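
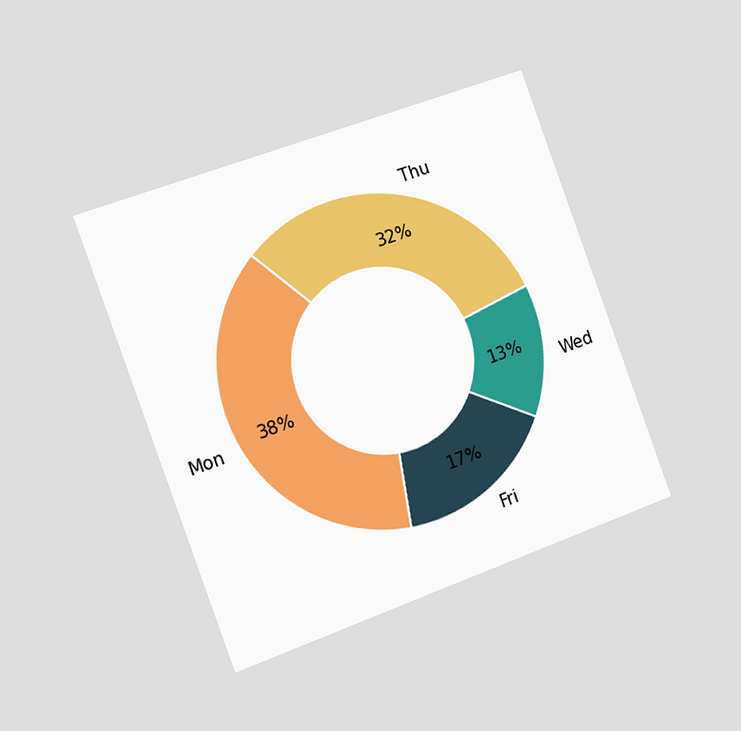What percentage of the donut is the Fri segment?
The chart is tilted about 20° counter-clockwise and viewed slightly from the left. The Fri segment takes up 17% of the ring.

17%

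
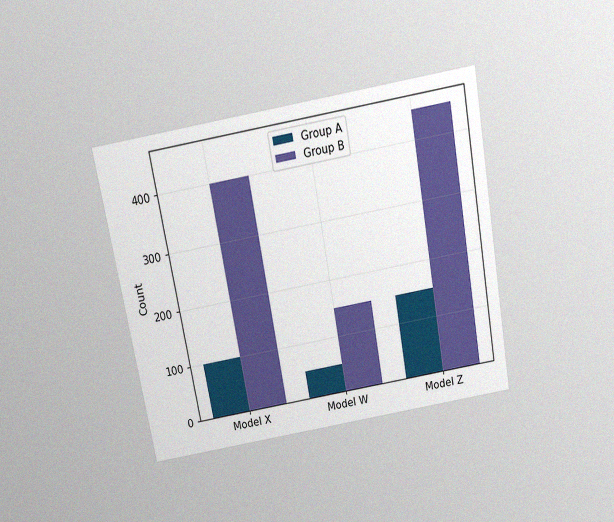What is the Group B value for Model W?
150

The chart is tilted about 10° counter-clockwise and viewed slightly from above, with some photo noise. The Group B bar at Model W reaches 150 on the y-axis.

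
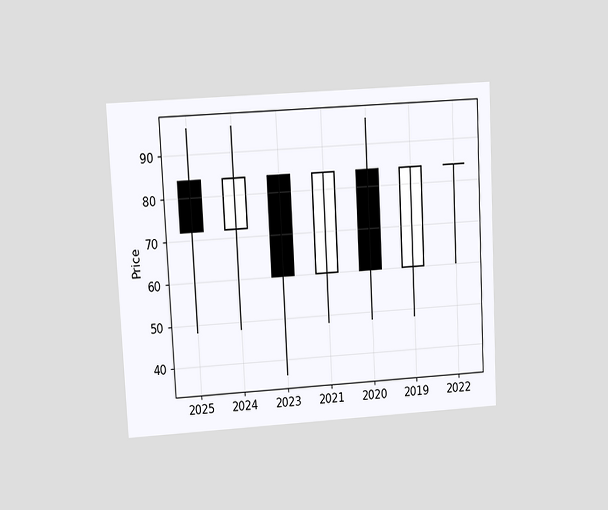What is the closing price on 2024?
84

The chart is tilted about 3° counter-clockwise and viewed at a slight angle. The 2024 candle closes at 84.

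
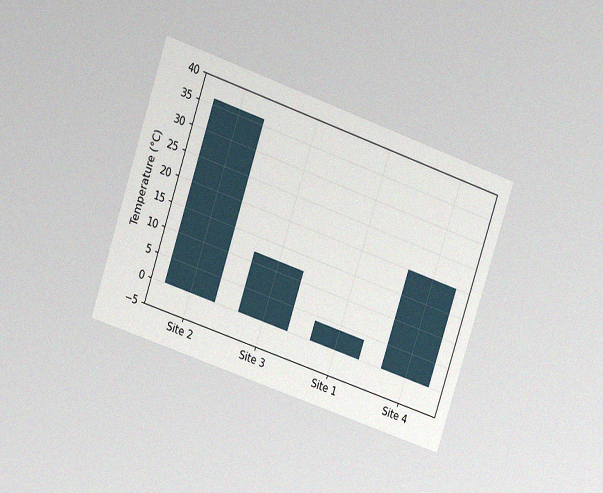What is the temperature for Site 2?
36°C

The chart is tilted about 19° clockwise and viewed at a slight angle, with some photo noise. Reading along the chart's y-axis, the Site 2 bar reaches 36°C.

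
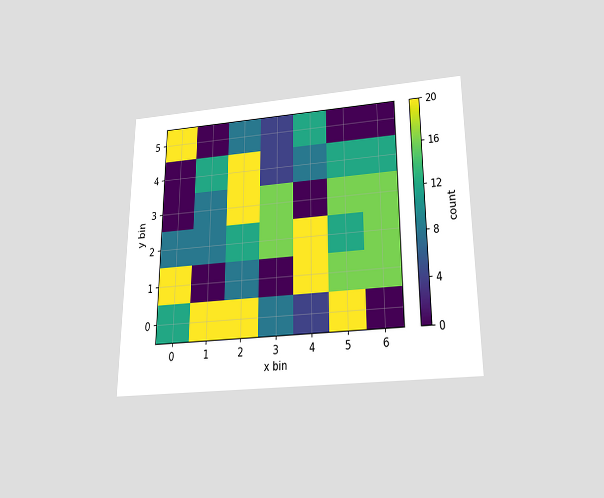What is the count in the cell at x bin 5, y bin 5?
The chart is viewed slightly from below. Matching the cell (5, 5) against the colorbar gives 0.

0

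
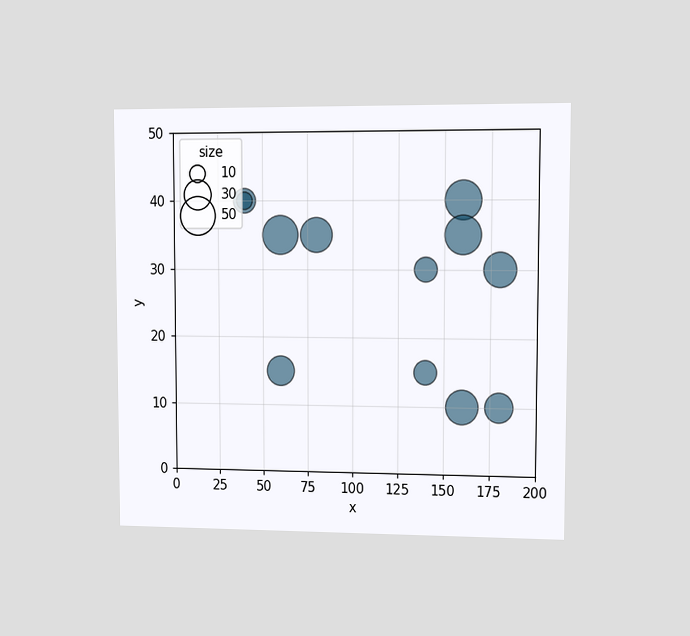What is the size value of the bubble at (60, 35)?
The chart is viewed at a slight angle. Matching the bubble at (60, 35) against the size legend gives 50.

50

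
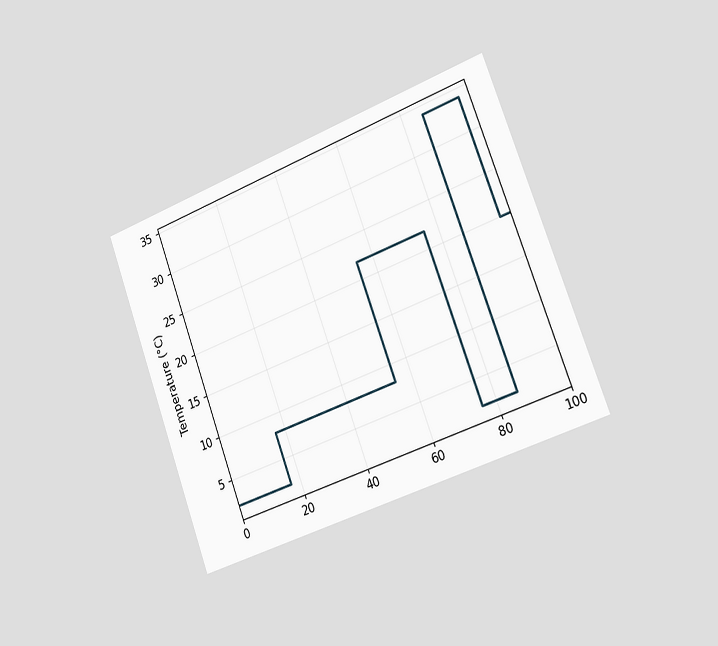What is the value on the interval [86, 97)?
34°C

The chart is tilted about 20° counter-clockwise and viewed slightly from the right. On [86, 97) the step sits at 34°C.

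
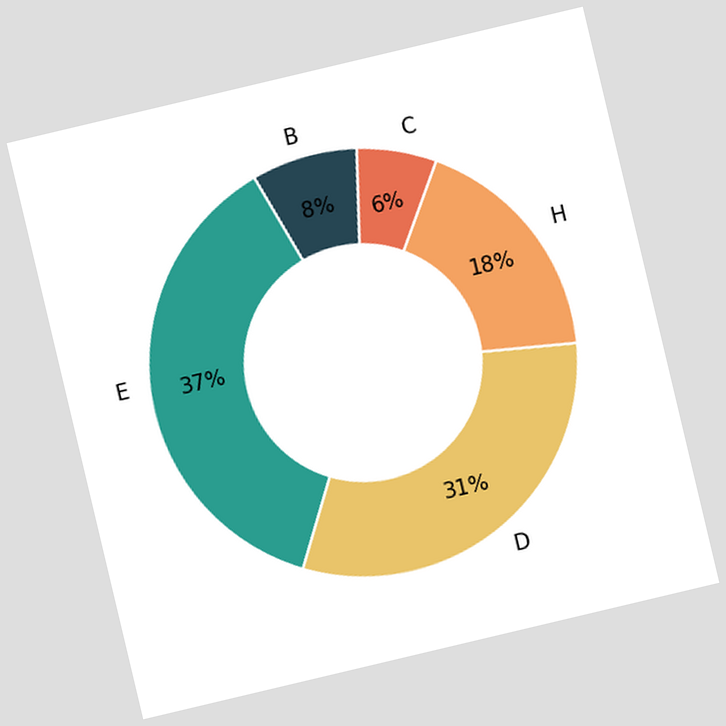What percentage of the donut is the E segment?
The chart is tilted about 13° counter-clockwise. The E segment takes up 37% of the ring.

37%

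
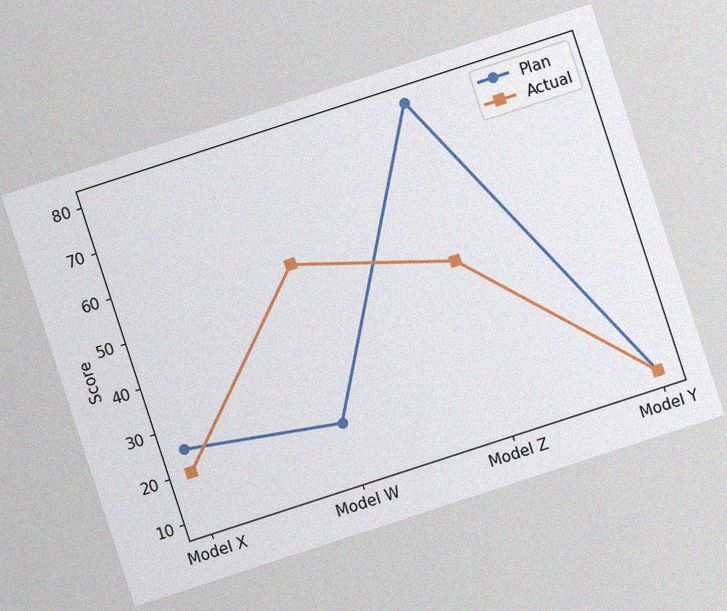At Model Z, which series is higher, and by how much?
Plan, by 35

The chart is tilted about 18° counter-clockwise, with some photo noise. At Model Z, Plan sits above the other line by 35.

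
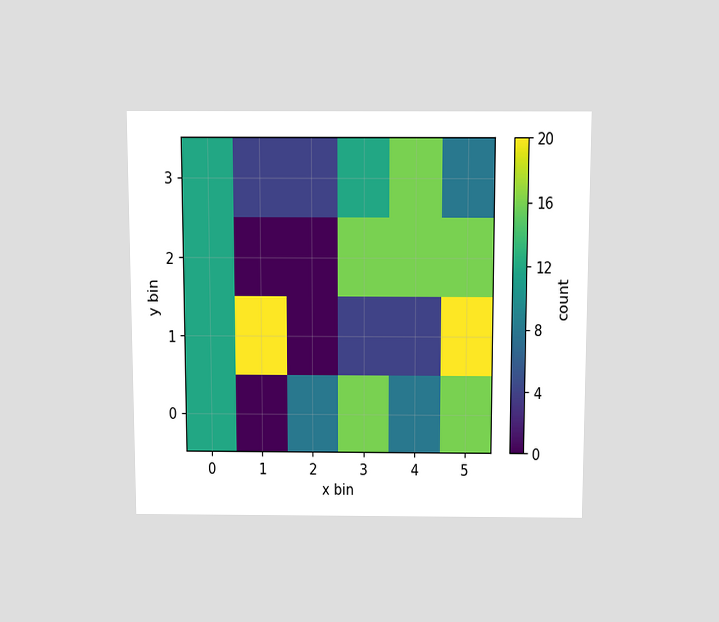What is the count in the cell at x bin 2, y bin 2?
The chart is viewed slightly from above. Matching the cell (2, 2) against the colorbar gives 0.

0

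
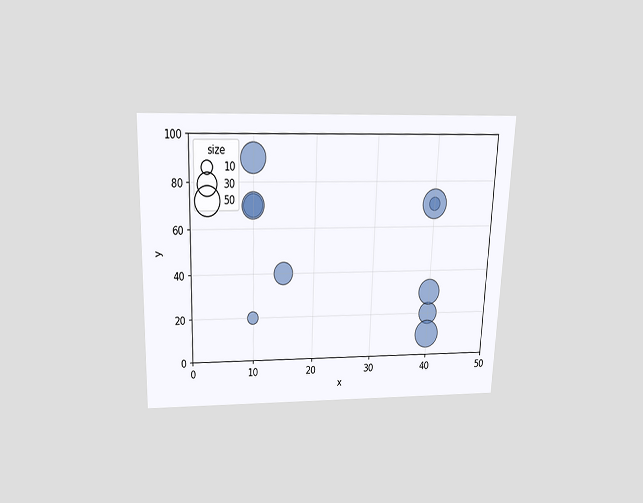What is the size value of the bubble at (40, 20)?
The chart is tilted about 2° clockwise and viewed slightly from above. Matching the bubble at (40, 20) against the size legend gives 30.

30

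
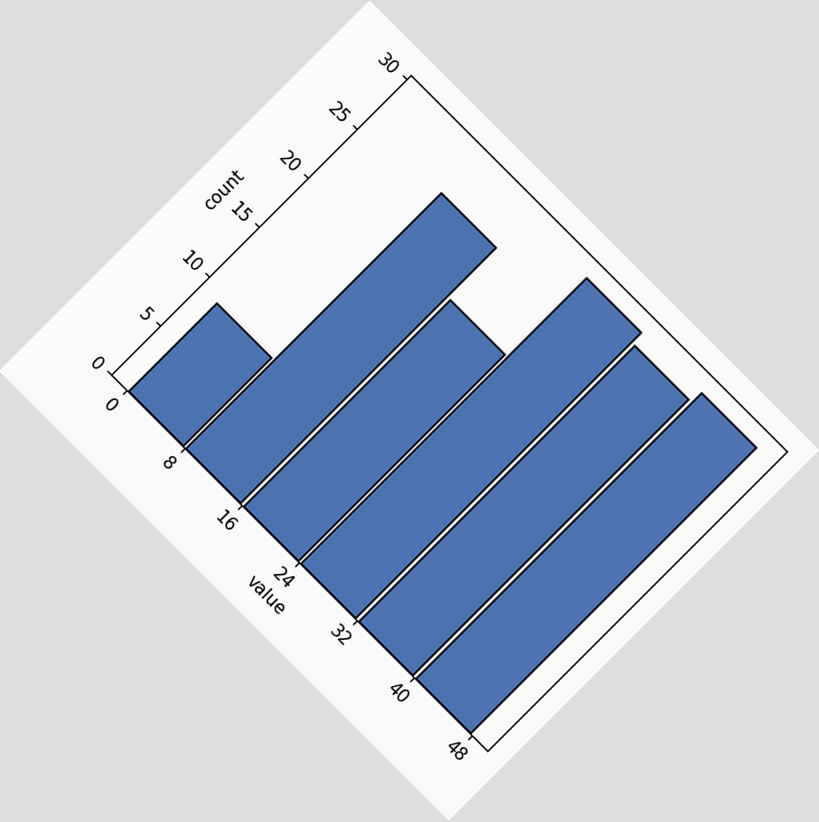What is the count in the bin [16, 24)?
The chart is tilted about 45° clockwise. The [16, 24) bin has height 21.

21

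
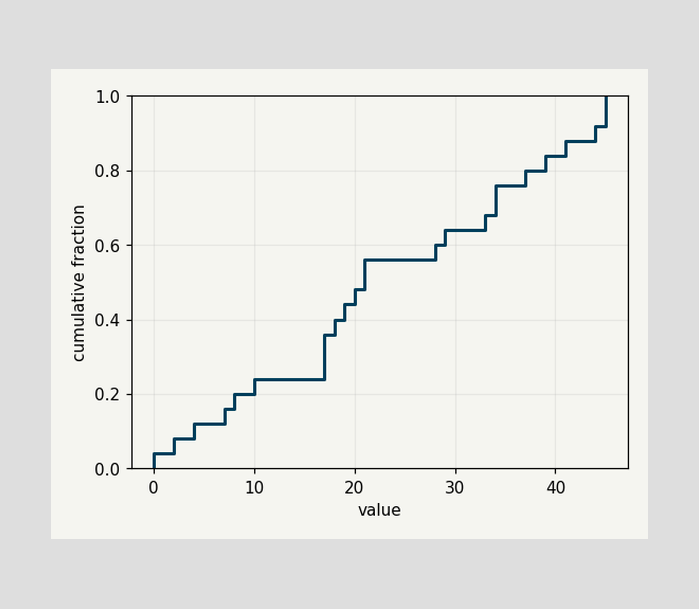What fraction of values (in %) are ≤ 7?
16%

At x=7 the ECDF step is at 16%.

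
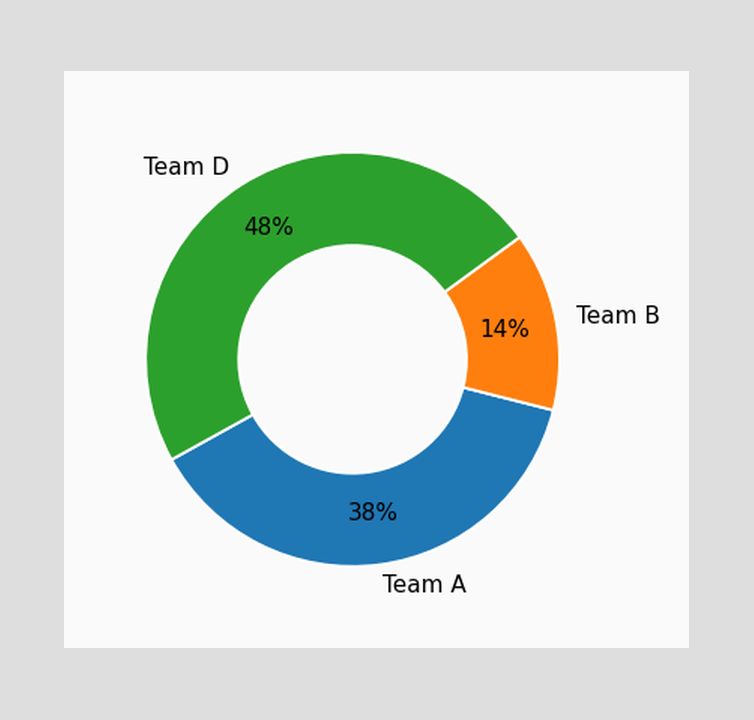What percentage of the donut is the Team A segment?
38%

The Team A segment takes up 38% of the ring.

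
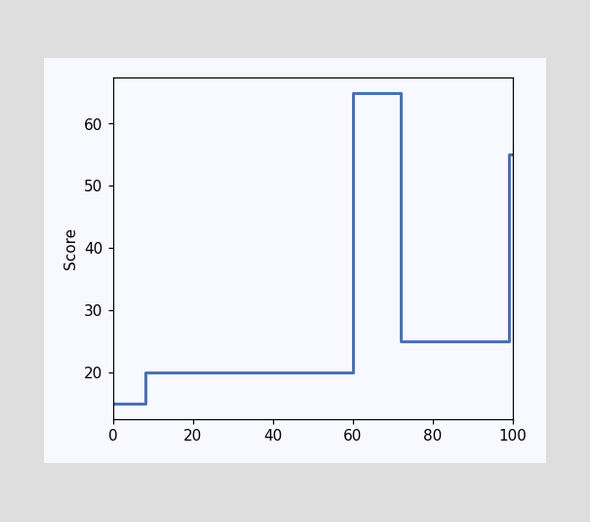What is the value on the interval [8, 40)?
20

On [8, 40) the step sits at 20.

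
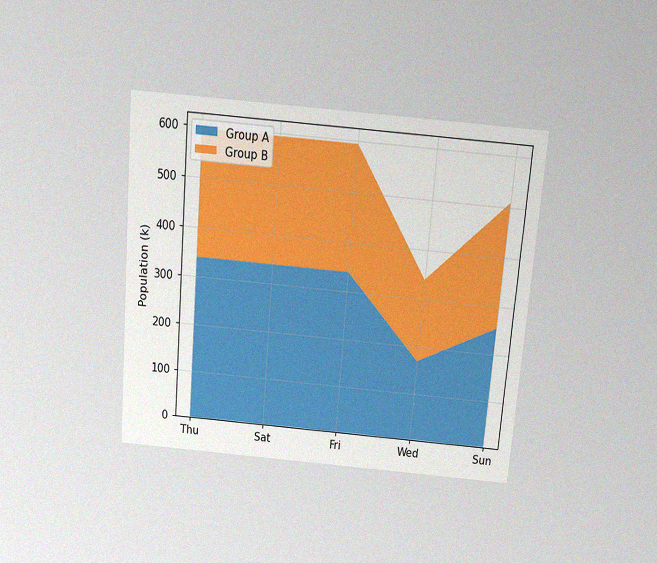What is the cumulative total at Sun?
510k

The chart is tilted about 5° clockwise and viewed slightly from above, with some photo noise. The stacked total at Sun reaches 510k.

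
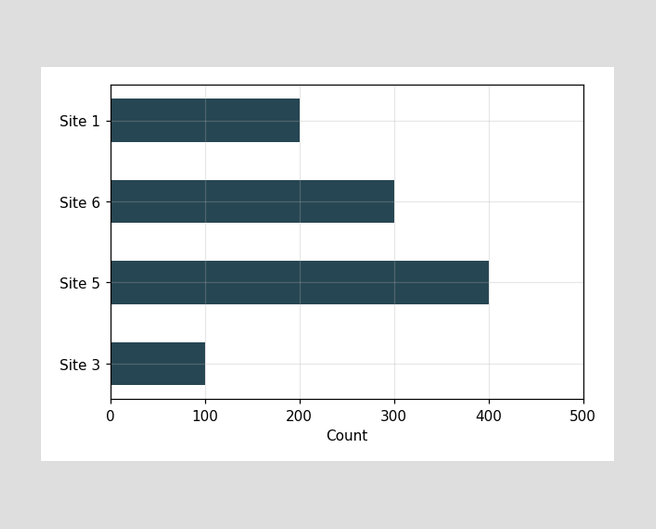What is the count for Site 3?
100

Reading along the chart's x-axis, the Site 3 bar reaches 100.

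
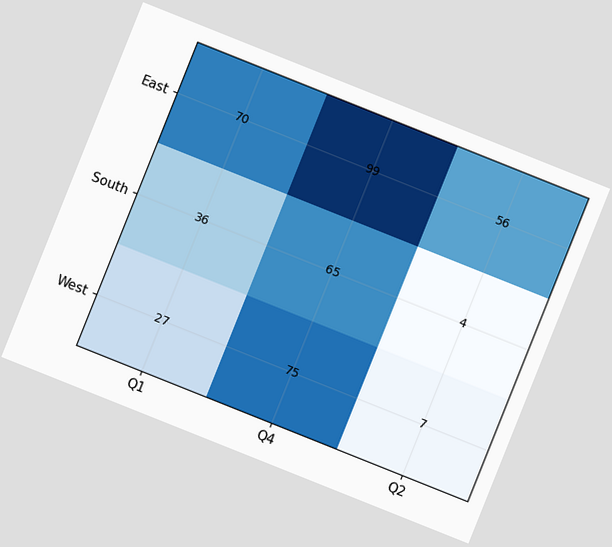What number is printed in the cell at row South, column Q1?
The chart is tilted about 22° clockwise. The (South, Q1) cell reads 36.

36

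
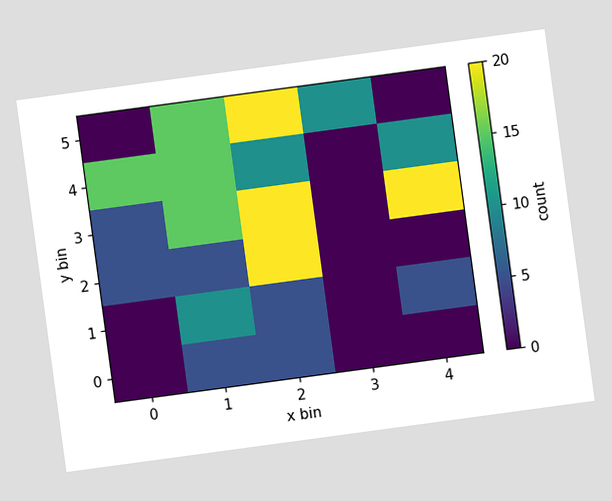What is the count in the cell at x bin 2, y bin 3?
20

The chart is tilted about 8° counter-clockwise. Matching the cell (2, 3) against the colorbar gives 20.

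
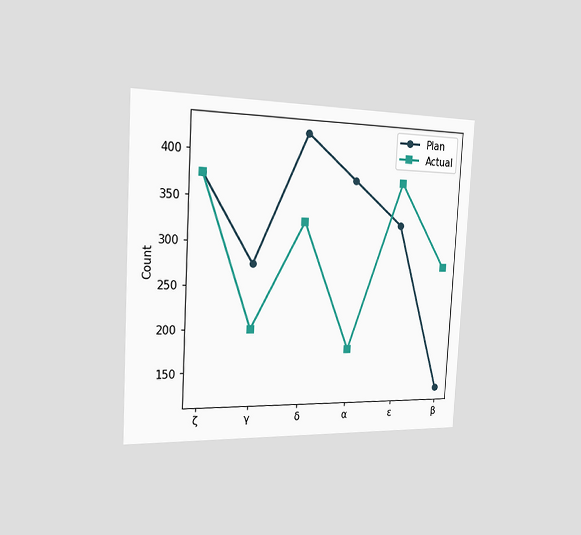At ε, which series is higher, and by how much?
The chart is tilted about 3° clockwise and viewed slightly from the left. At ε, Actual sits above the other line by 50.

Actual, by 50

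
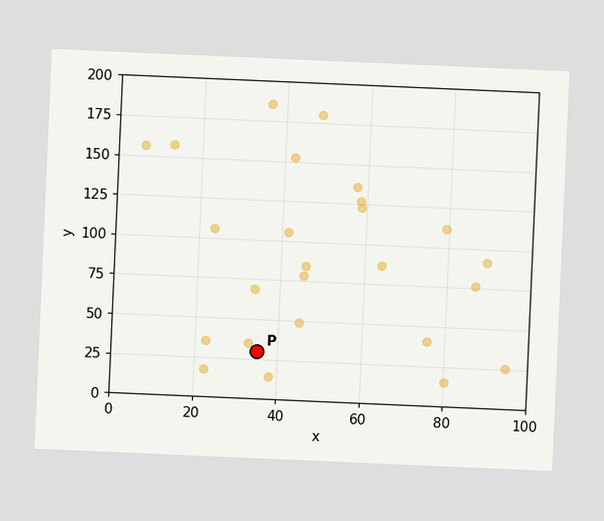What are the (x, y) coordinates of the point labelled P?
(35, 30)

The chart is tilted about 2° clockwise. Following the gridlines from P to each axis, P sits at (35, 30).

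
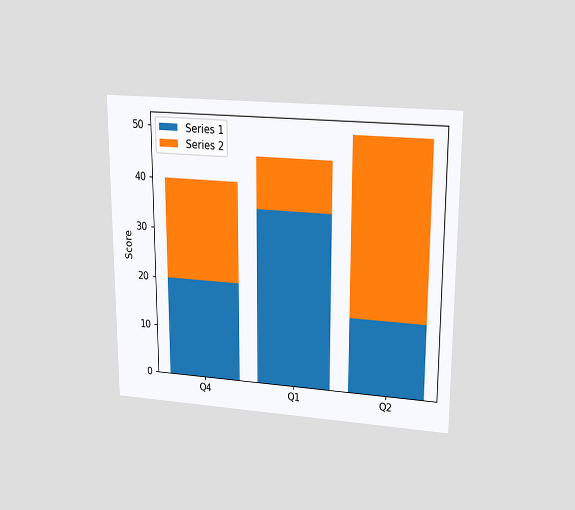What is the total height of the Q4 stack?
40

The chart is viewed slightly from above. The Q4 stack's top reaches 40 on the y-axis.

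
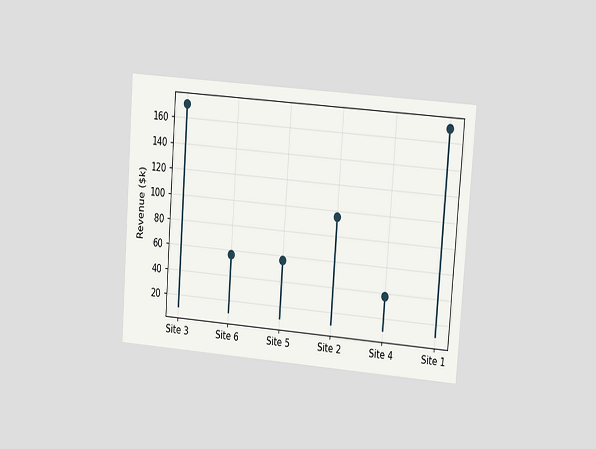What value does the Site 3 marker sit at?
$171k

The chart is tilted about 4° clockwise and viewed at a slight angle. The Site 3 marker sits at $171k.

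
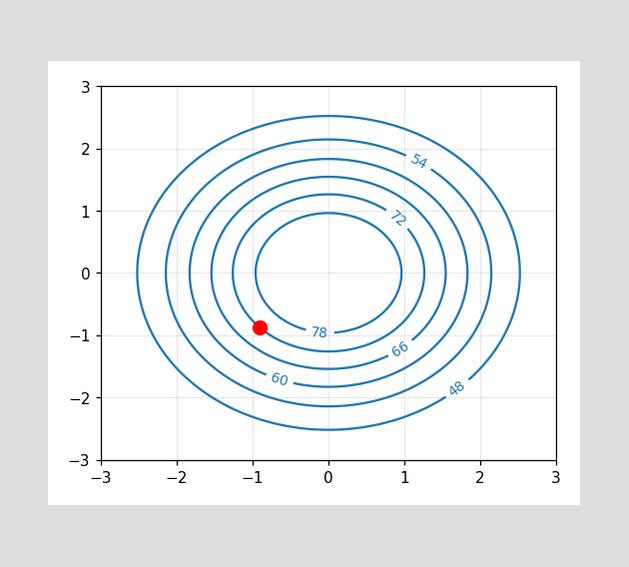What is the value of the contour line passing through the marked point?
72

The marked point sits on the contour labelled 72.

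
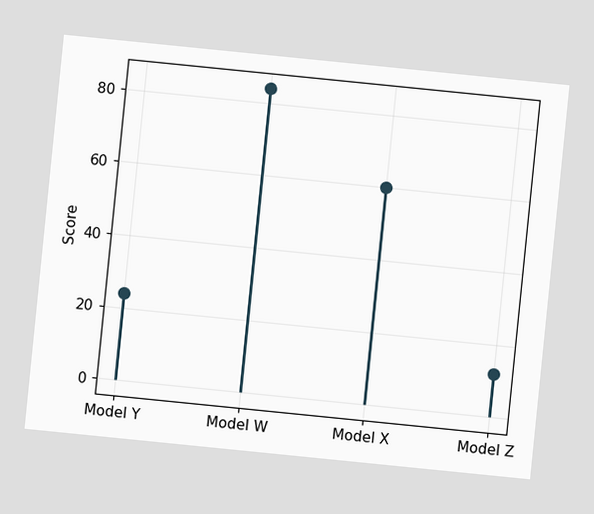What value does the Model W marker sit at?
The chart is tilted about 6° clockwise. The Model W marker sits at 84.

84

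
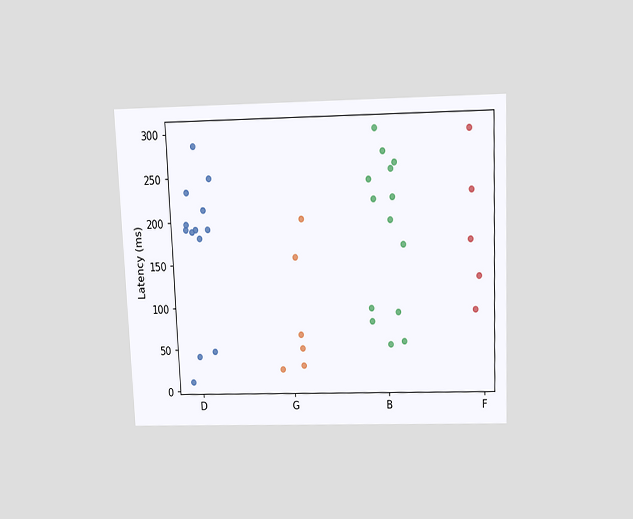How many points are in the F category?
The chart is tilted about 2° counter-clockwise and viewed slightly from above. Counting the markers in the F column gives 5.

5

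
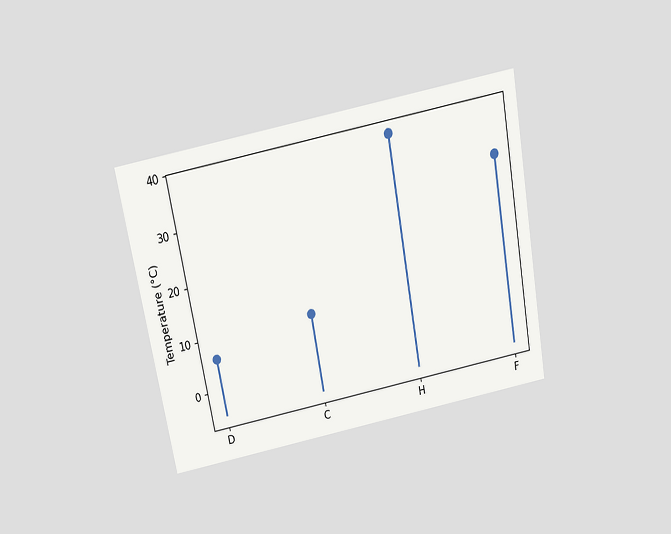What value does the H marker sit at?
The chart is tilted about 10° counter-clockwise and viewed slightly from above. The H marker sits at 38°C.

38°C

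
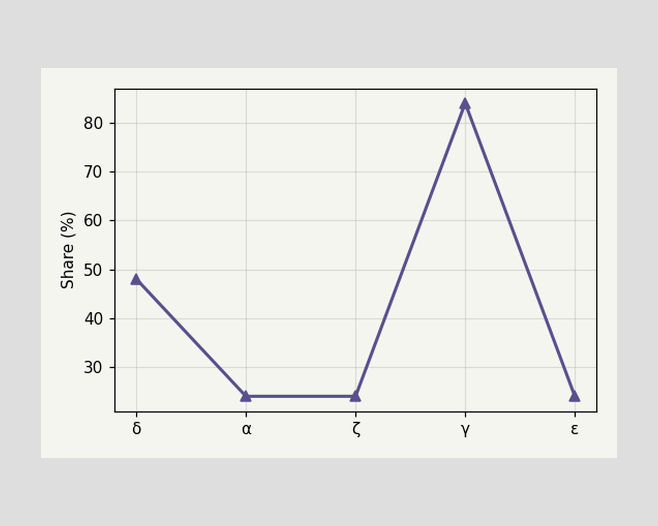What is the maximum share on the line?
The highest point is at γ, and reading across to the y-axis gives 84%.

84%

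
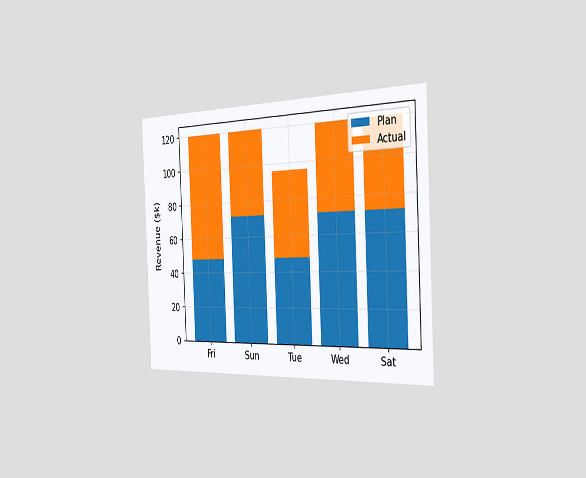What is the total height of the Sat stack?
The chart is tilted about 3° counter-clockwise and viewed slightly from the right. The Sat stack's top reaches $120k on the y-axis.

$120k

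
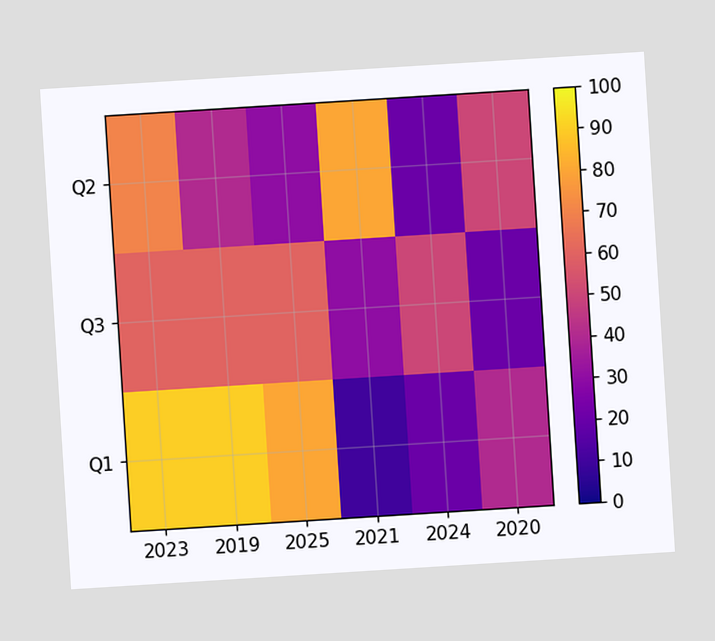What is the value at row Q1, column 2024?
The chart is tilted about 4° counter-clockwise. Matching cell (Q1, 2024) against the colorbar gives 20.

20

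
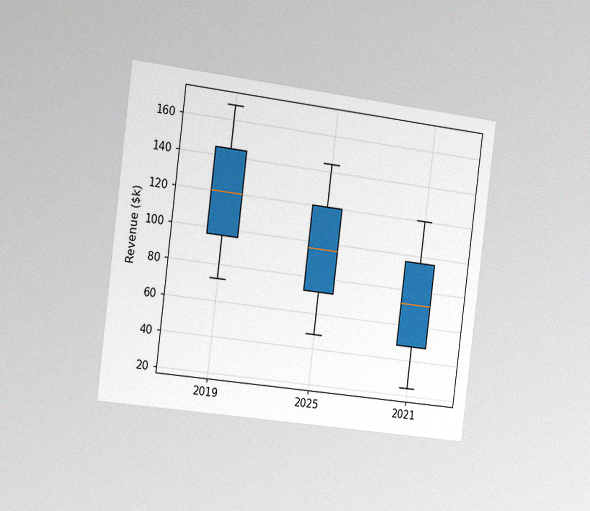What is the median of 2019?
The chart is tilted about 7° clockwise and viewed slightly from the left, with some photo noise. The median line in the 2019 box sits at $120k.

$120k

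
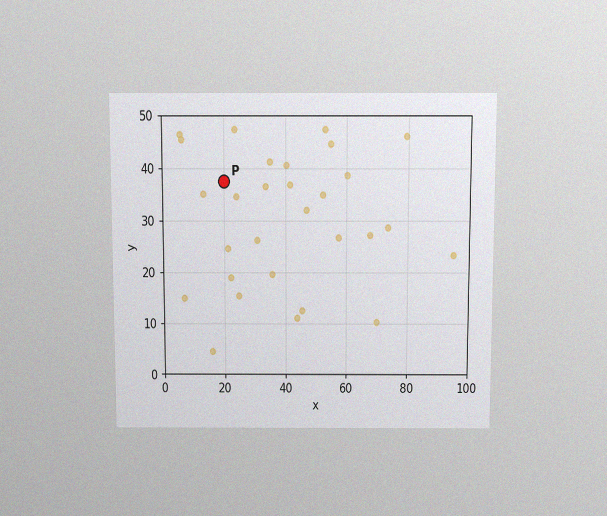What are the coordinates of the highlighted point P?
(20, 37.5)

The chart is viewed slightly from above, with some photo noise. Following the gridlines from P to each axis, P sits at (20, 37.5).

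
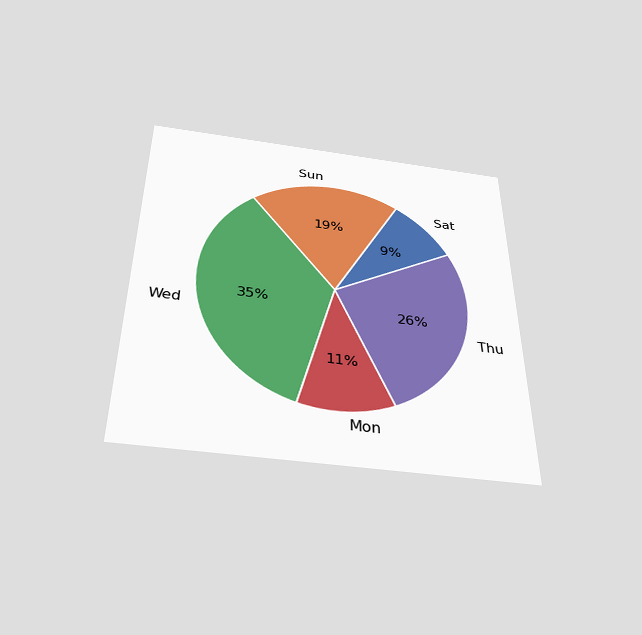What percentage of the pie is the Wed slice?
The chart is viewed slightly from below. The Wed slice takes up 35% of the pie.

35%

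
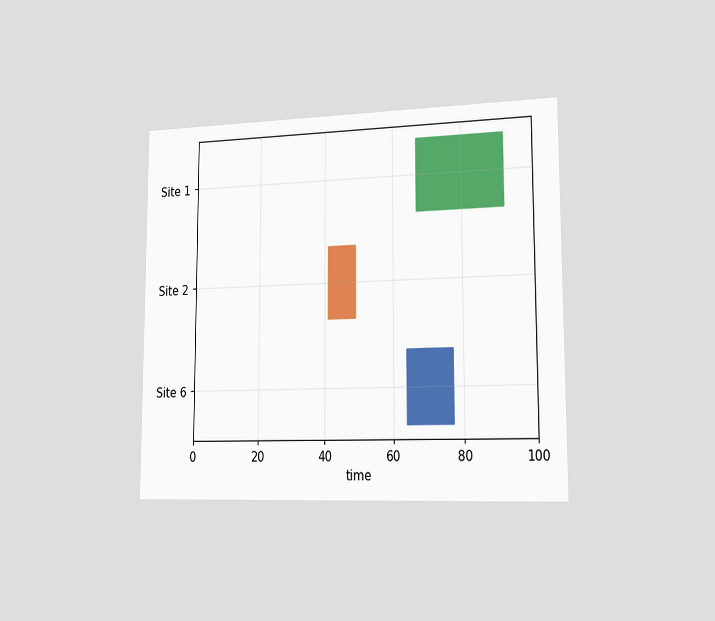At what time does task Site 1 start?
The chart is viewed slightly from the right. The Site 1 bar begins at t=67.

67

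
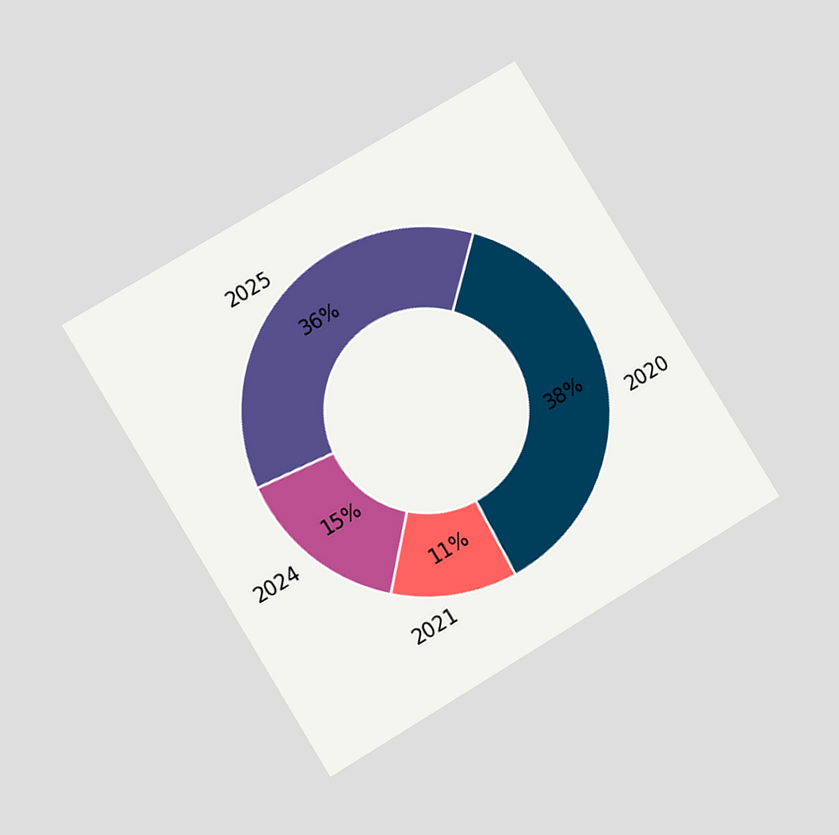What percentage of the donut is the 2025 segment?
The chart is tilted about 31° counter-clockwise and viewed at a slight angle. The 2025 segment takes up 36% of the ring.

36%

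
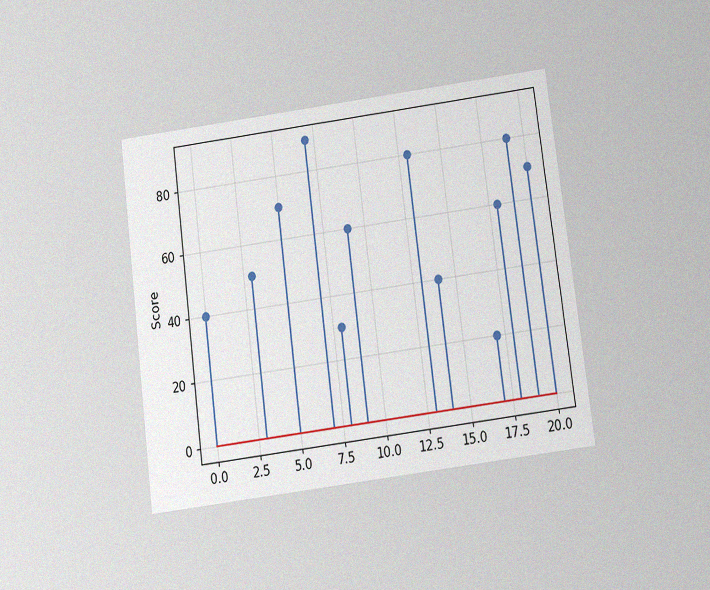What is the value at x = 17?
20

The chart is tilted about 7° counter-clockwise and viewed slightly from below, with some photo noise. The stem at x=17 reaches 20.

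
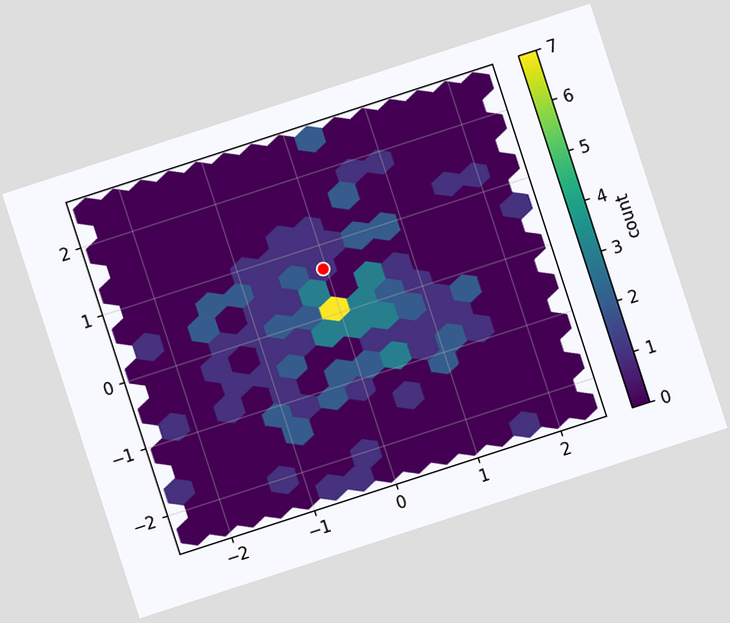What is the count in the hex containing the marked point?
The chart is tilted about 18° counter-clockwise. The marked hex reads 1 on the colorbar.

1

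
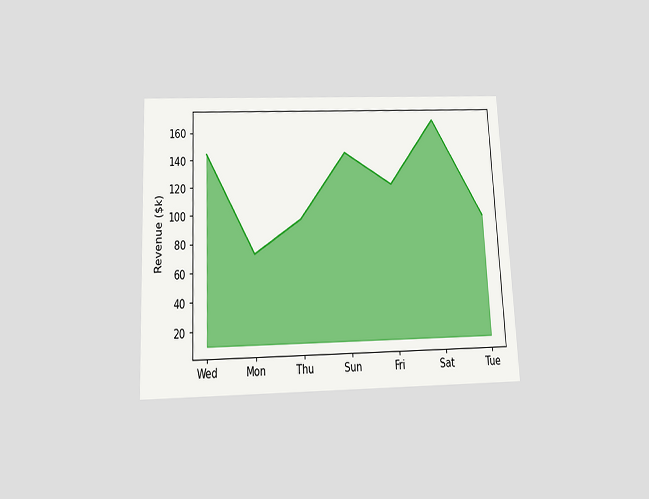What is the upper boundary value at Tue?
The chart is tilted about 3° counter-clockwise and viewed slightly from below. At Tue the upper boundary is at $96k.

$96k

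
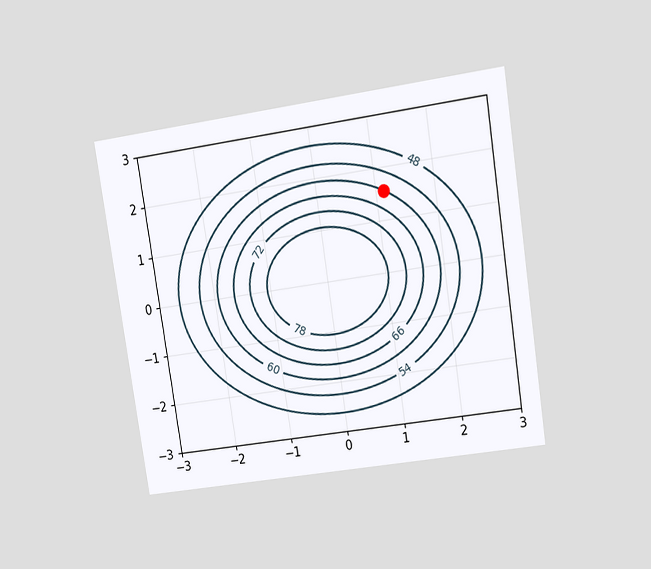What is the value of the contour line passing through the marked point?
60

The chart is tilted about 9° counter-clockwise and viewed at a slight angle. The marked point sits on the contour labelled 60.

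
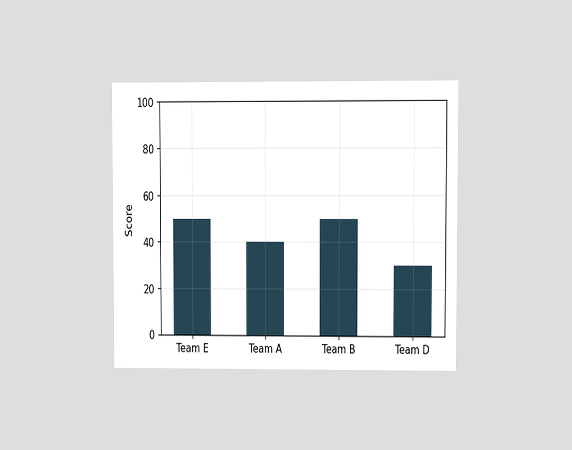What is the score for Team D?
The chart is viewed at a slight angle. Reading along the chart's y-axis, the Team D bar reaches 30.

30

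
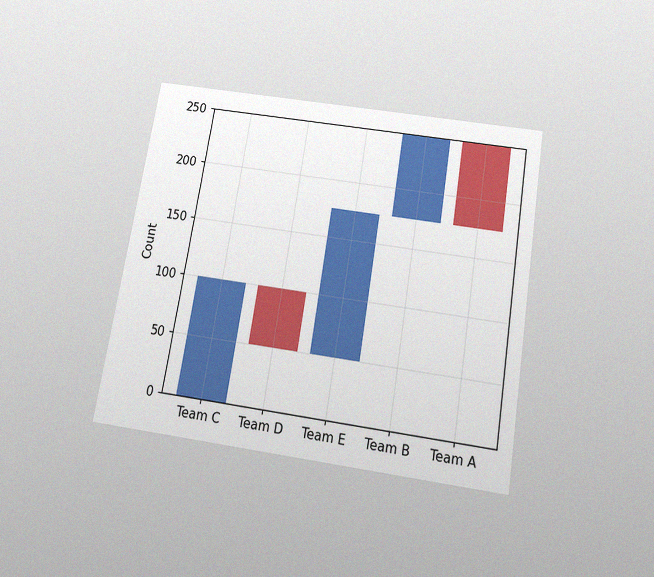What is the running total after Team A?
The chart is tilted about 9° clockwise and viewed slightly from below, with some photo noise. After Team A the running total reaches 175.

175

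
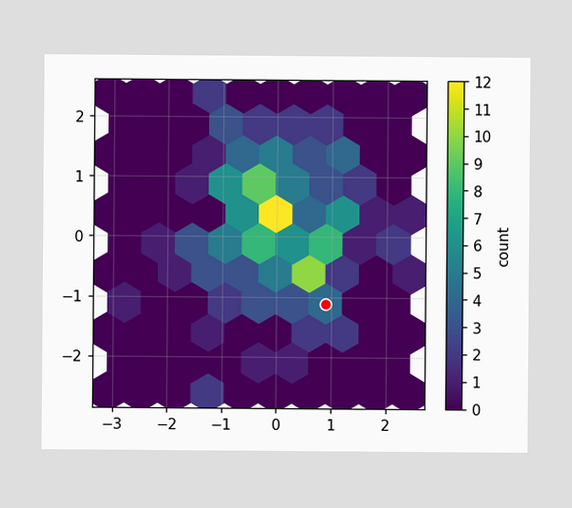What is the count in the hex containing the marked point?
The marked hex reads 4 on the colorbar.

4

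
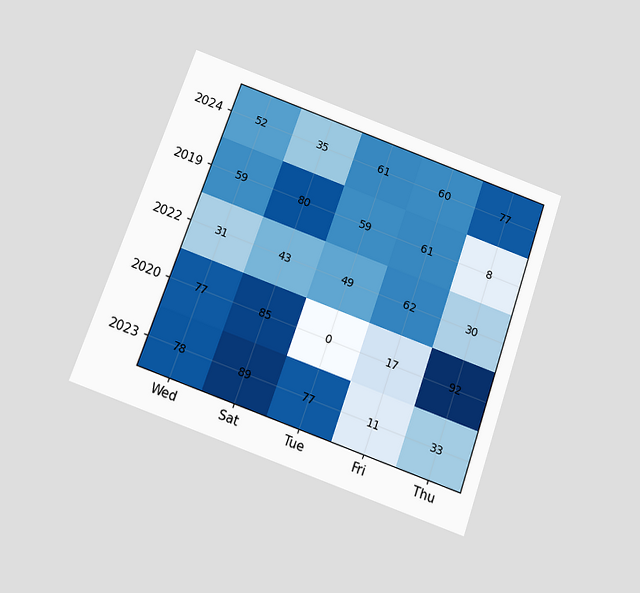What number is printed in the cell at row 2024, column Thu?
The chart is tilted about 19° clockwise and viewed slightly from below. The (2024, Thu) cell reads 77.

77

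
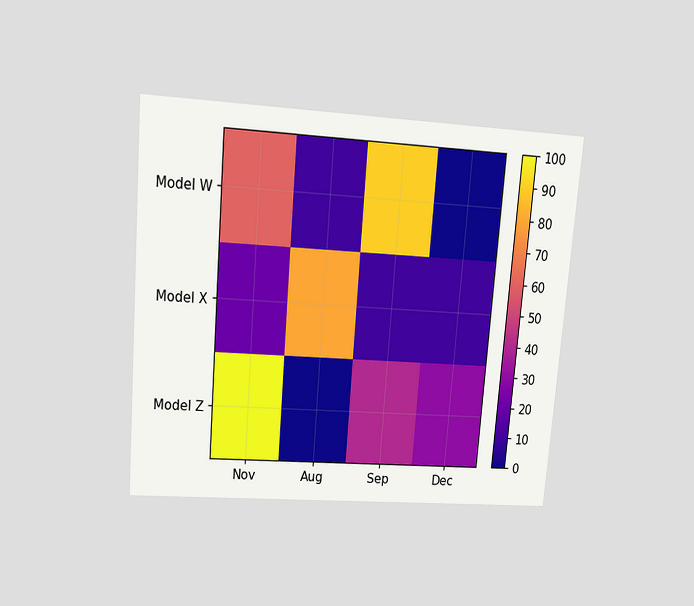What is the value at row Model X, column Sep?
10

The chart is tilted about 5° clockwise and viewed at a slight angle. Matching cell (Model X, Sep) against the colorbar gives 10.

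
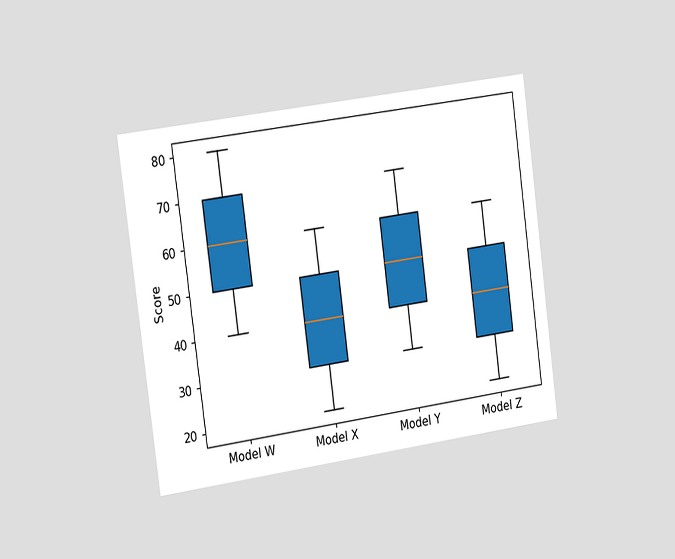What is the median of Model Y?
50

The chart is tilted about 8° counter-clockwise and viewed slightly from the left. The median line in the Model Y box sits at 50.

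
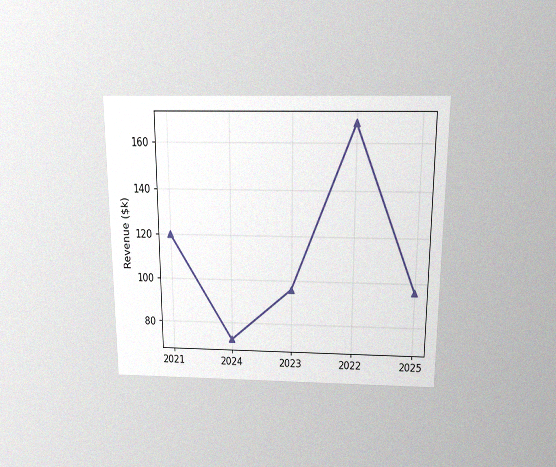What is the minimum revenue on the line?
$72k

The chart is viewed slightly from above, with some photo noise. The lowest point is at 2024, and reading across to the y-axis gives $72k.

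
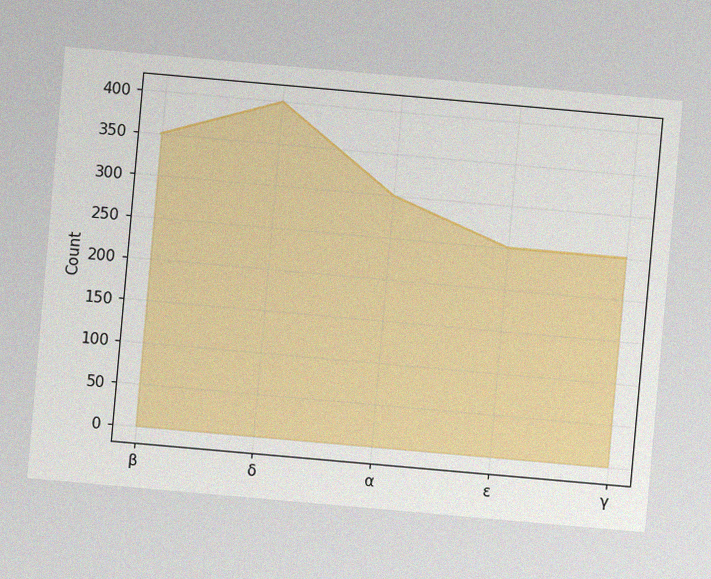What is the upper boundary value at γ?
250

The chart is tilted about 5° clockwise, with some photo noise. At γ the upper boundary is at 250.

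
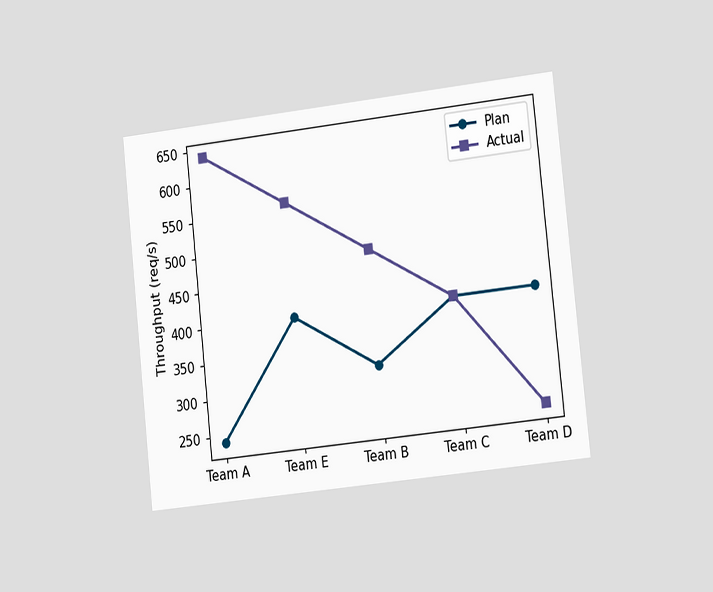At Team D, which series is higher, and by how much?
Plan, by 160req/s

The chart is tilted about 6° counter-clockwise and viewed slightly from the right. At Team D, Plan sits above the other line by 160req/s.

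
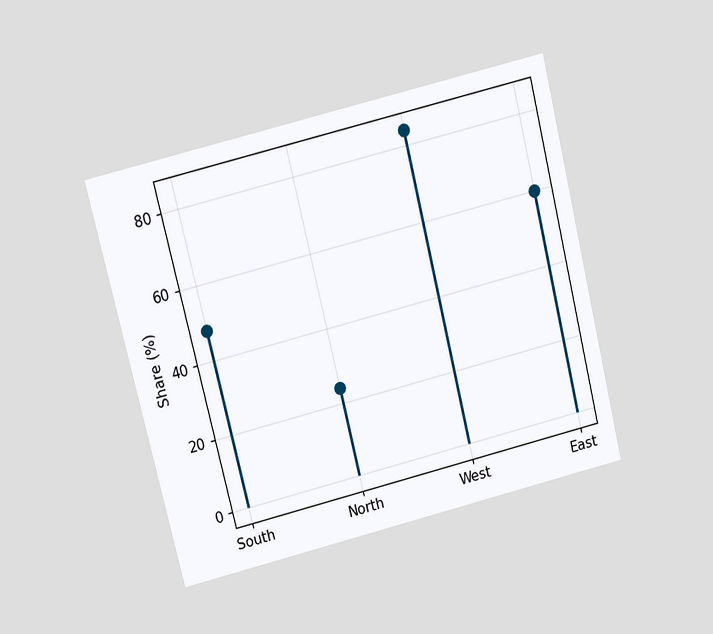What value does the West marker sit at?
The chart is tilted about 14° counter-clockwise and viewed slightly from above. The West marker sits at 84%.

84%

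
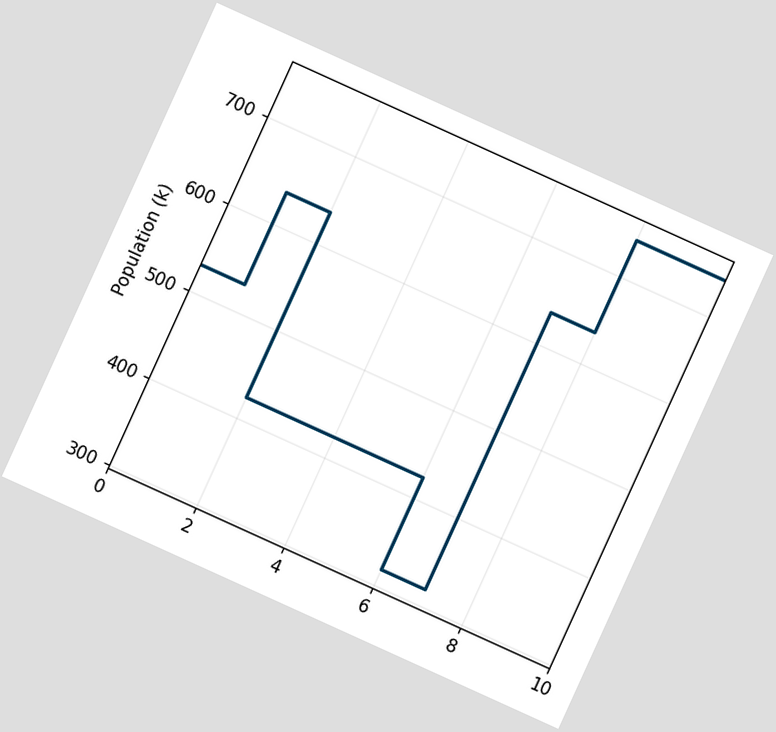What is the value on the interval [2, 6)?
The chart is tilted about 24° clockwise. On [2, 6) the step sits at 424k.

424k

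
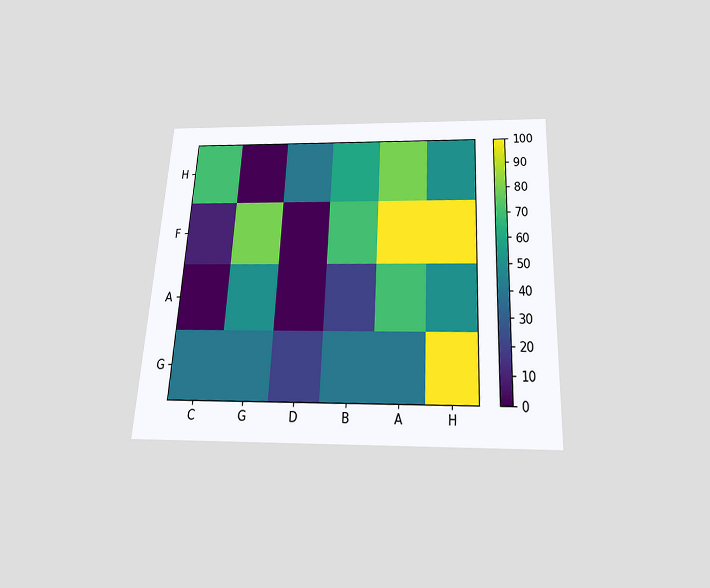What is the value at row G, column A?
40

The chart is tilted about 3° clockwise and viewed slightly from below. Matching cell (G, A) against the colorbar gives 40.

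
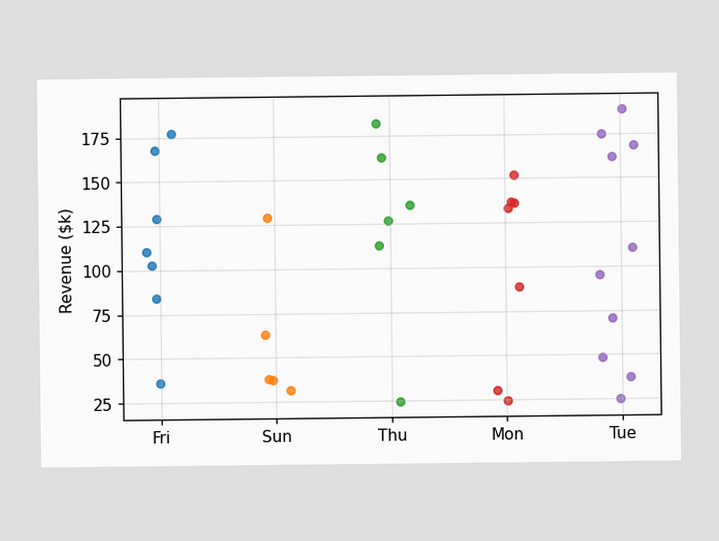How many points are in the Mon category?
7

Counting the markers in the Mon column gives 7.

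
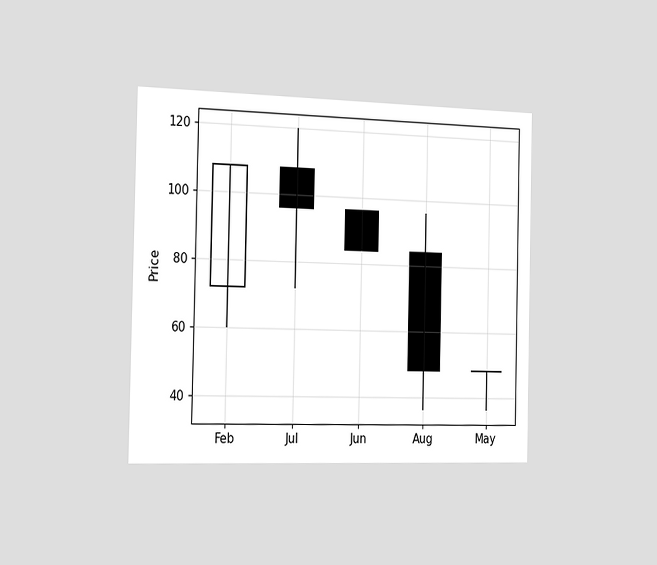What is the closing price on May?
The chart is viewed slightly from the left. The May candle closes at 48.

48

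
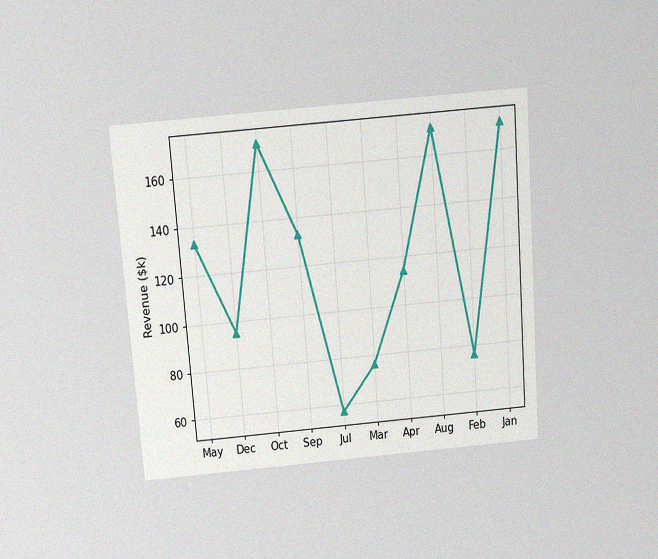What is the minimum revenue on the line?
$57k

The chart is tilted about 4° counter-clockwise and viewed slightly from above, with some photo noise. The lowest point is at Jul, and reading across to the y-axis gives $57k.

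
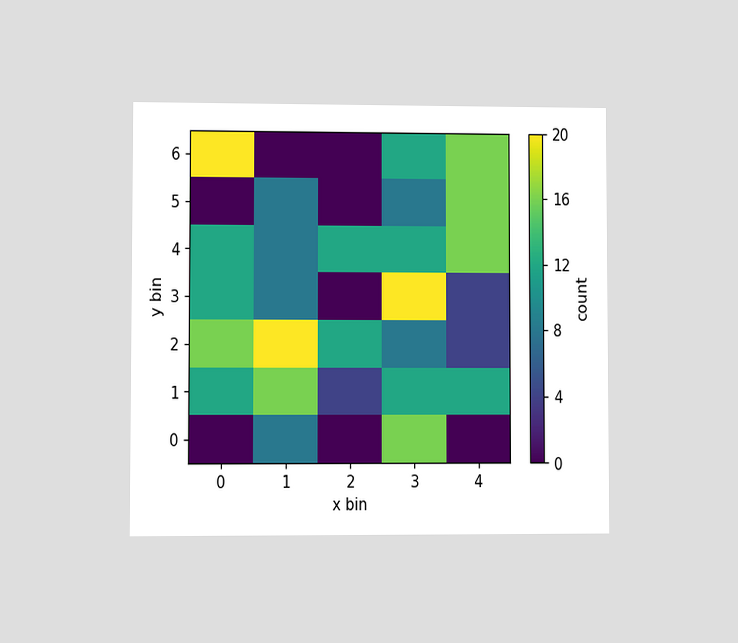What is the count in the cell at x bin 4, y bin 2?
4

The chart is viewed at a slight angle. Matching the cell (4, 2) against the colorbar gives 4.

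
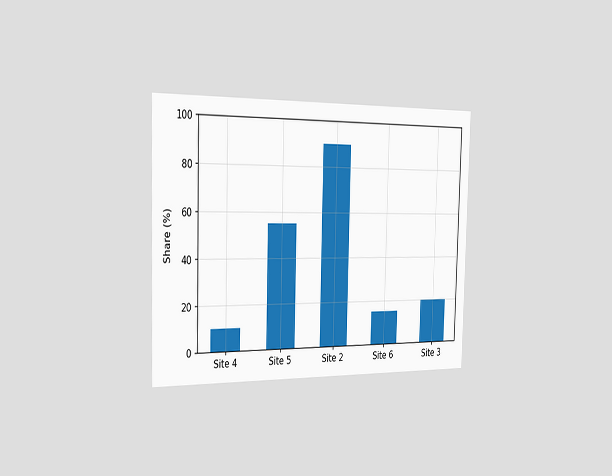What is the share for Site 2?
90%

The chart is viewed slightly from the left. Reading along the chart's y-axis, the Site 2 bar reaches 90%.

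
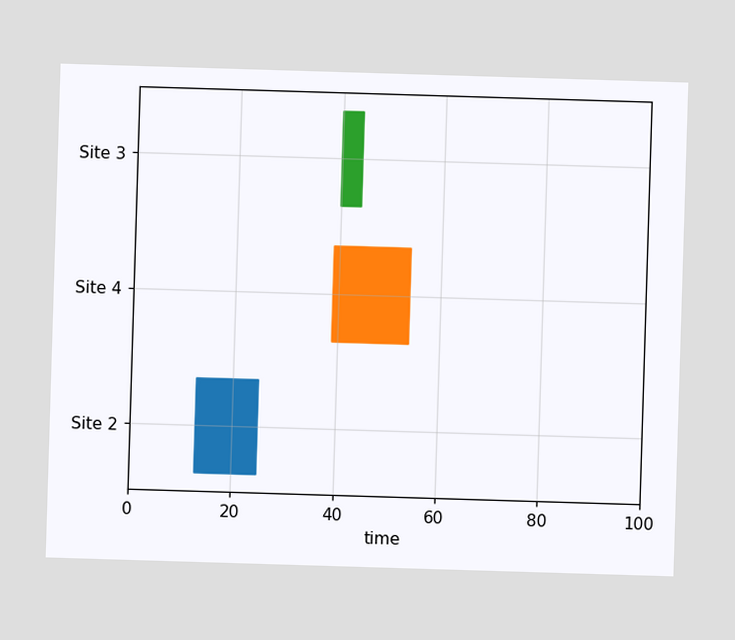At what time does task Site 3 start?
40

The Site 3 bar begins at t=40.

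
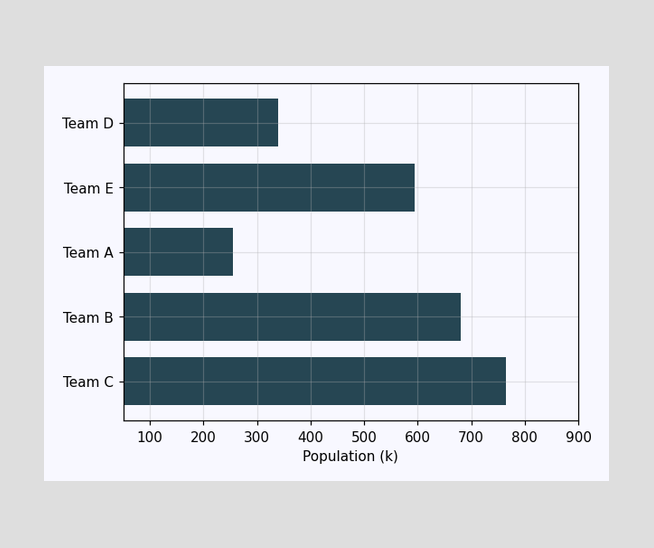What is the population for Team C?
765k

Reading along the chart's x-axis, the Team C bar reaches 765k.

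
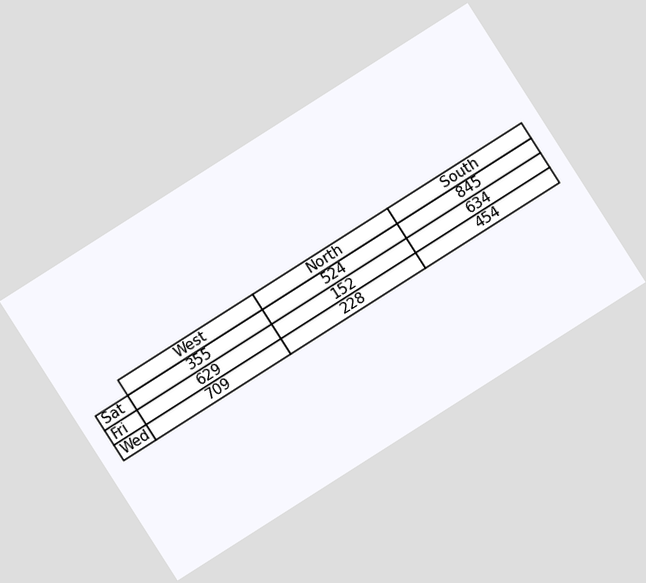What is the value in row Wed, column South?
454

The chart is tilted about 33° counter-clockwise. The (Wed, South) cell reads 454.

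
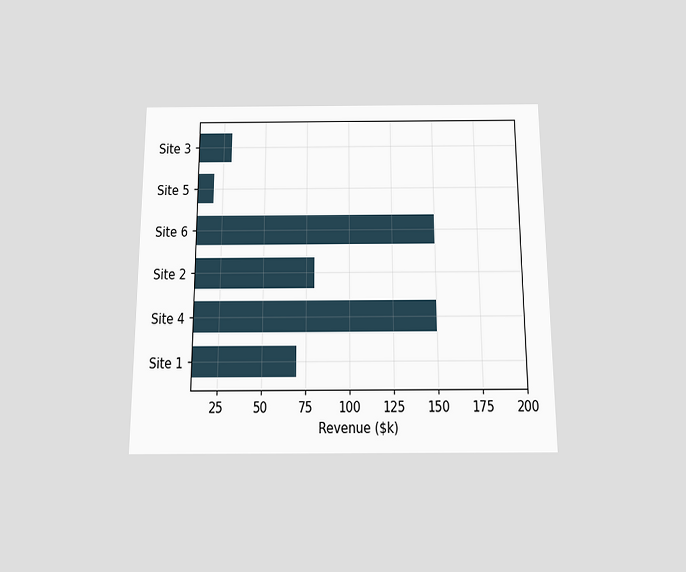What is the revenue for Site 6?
The chart is viewed slightly from below. Reading along the chart's x-axis, the Site 6 bar reaches $150k.

$150k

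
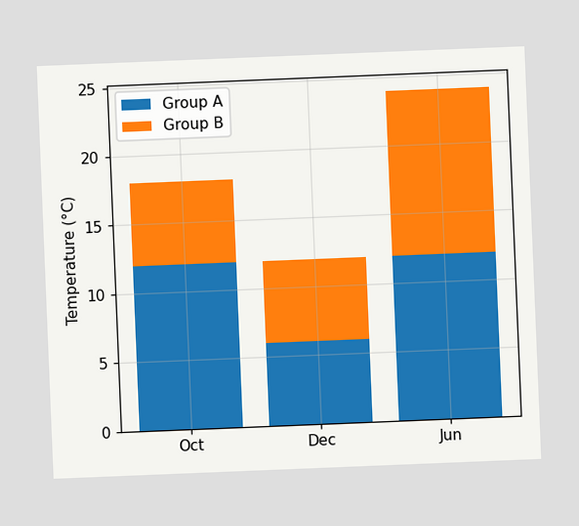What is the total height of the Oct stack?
18°C

The chart is tilted about 2° counter-clockwise. The Oct stack's top reaches 18°C on the y-axis.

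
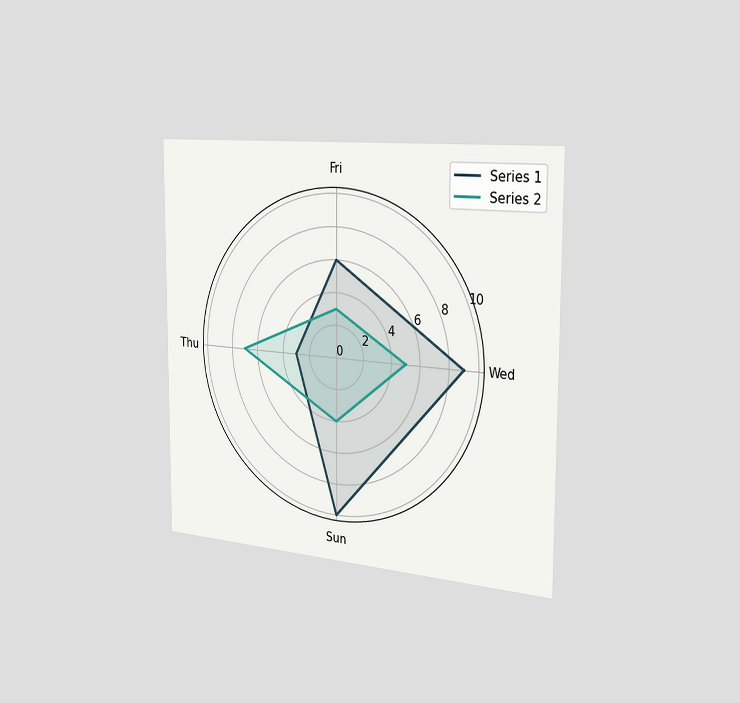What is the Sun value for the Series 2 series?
The chart is viewed slightly from the right. On the Sun axis, Series 2 reaches 4.

4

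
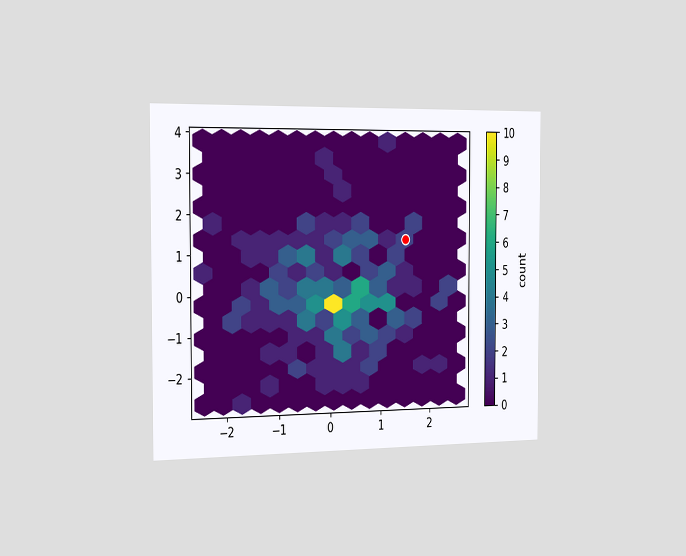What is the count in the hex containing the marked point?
The chart is viewed slightly from the left. The marked hex reads 2 on the colorbar.

2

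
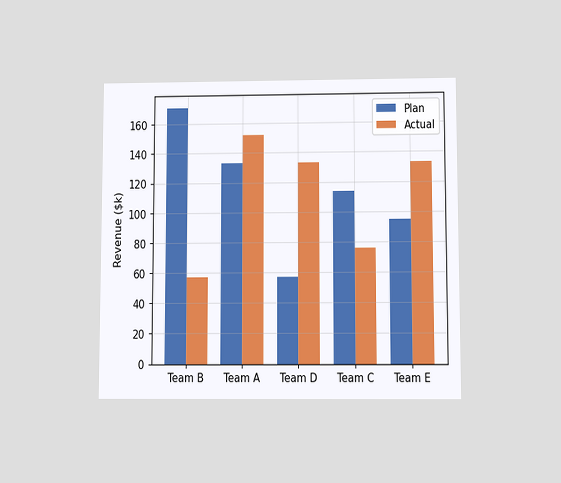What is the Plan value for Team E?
$95k

The chart is viewed slightly from below. The Plan bar at Team E reaches $95k on the y-axis.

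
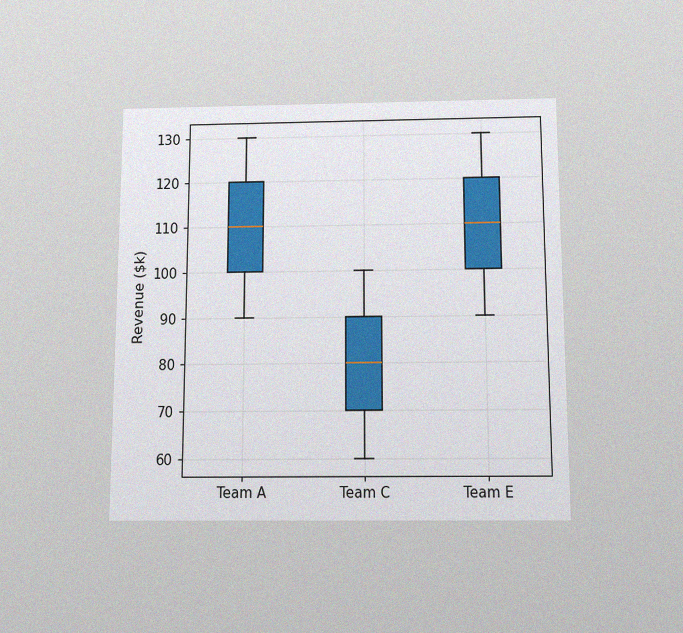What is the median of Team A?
The chart is viewed slightly from below, with some photo noise. The median line in the Team A box sits at $110k.

$110k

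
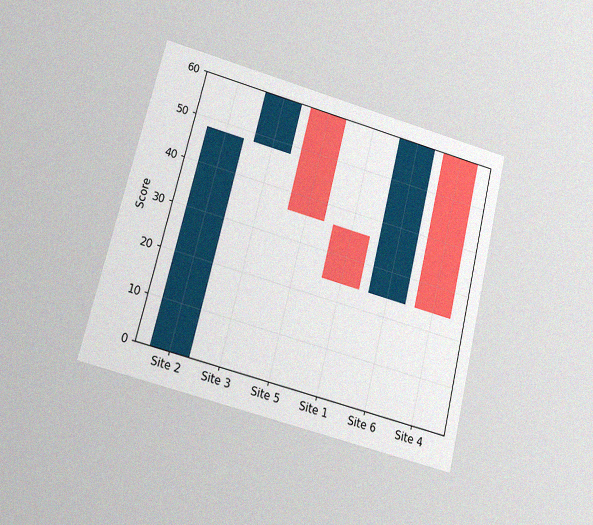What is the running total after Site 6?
60

The chart is tilted about 14° clockwise and viewed at a slight angle, with some photo noise. After Site 6 the running total reaches 60.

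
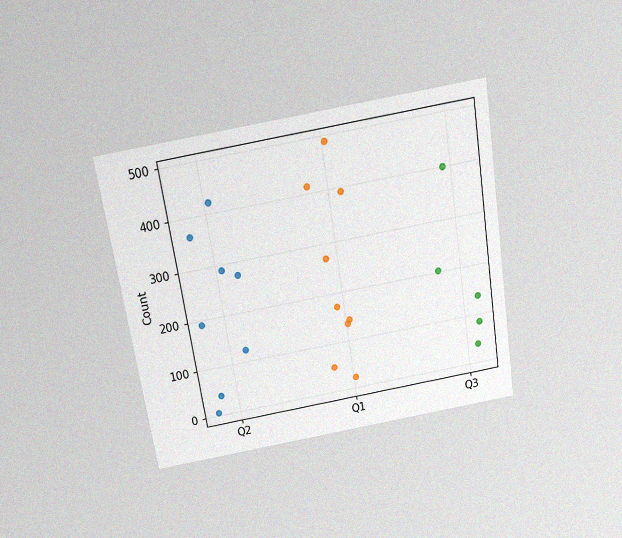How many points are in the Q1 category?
9

The chart is tilted about 9° counter-clockwise and viewed slightly from above, with some photo noise. Counting the markers in the Q1 column gives 9.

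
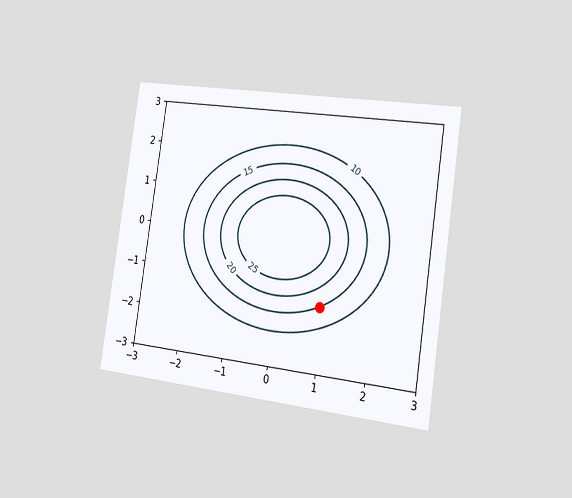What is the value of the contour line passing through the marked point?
15

The chart is tilted about 8° clockwise and viewed slightly from the right. The marked point sits on the contour labelled 15.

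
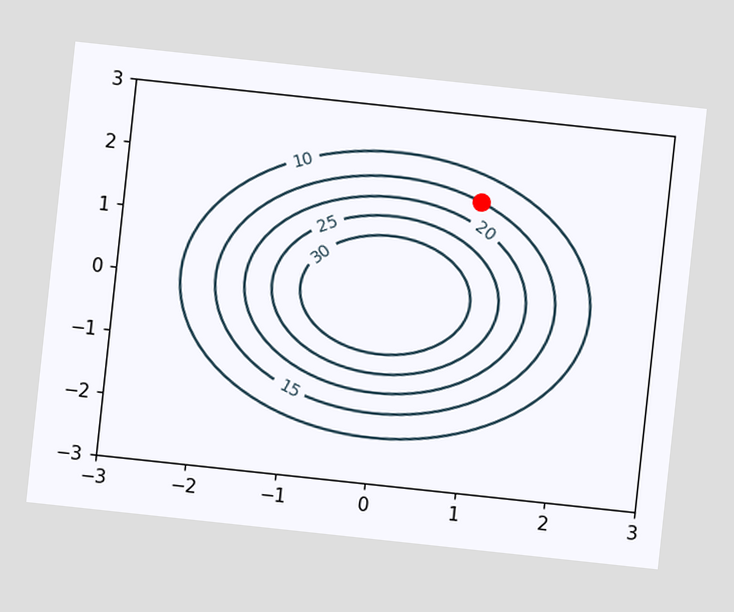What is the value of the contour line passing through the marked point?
The chart is tilted about 6° clockwise. The marked point sits on the contour labelled 15.

15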